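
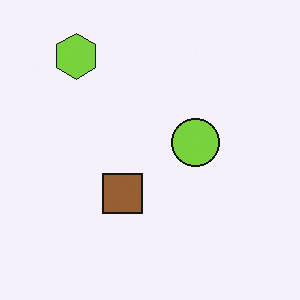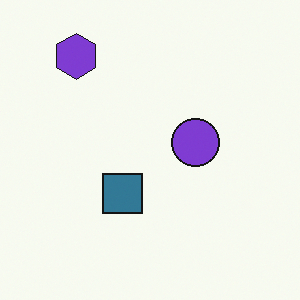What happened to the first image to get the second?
The image was hue-shifted through roughly half the color wheel.

Every shape's color has rotated by the same amount around the hue wheel — a uniform hue shift.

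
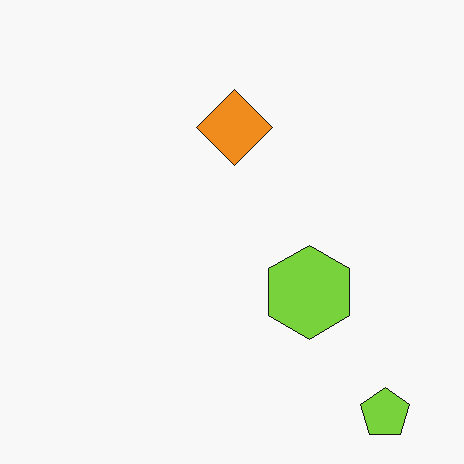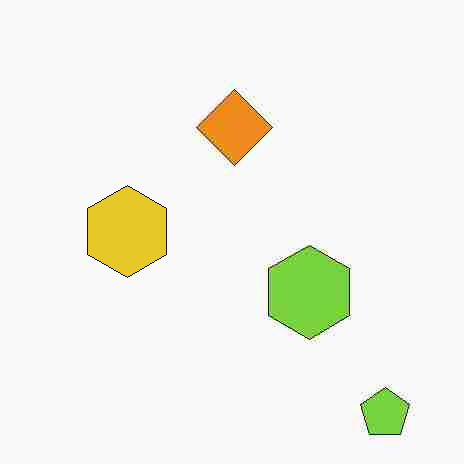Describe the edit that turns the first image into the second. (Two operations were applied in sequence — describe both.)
The transformation is: heavily JPEG-compressed with obvious blocking artifacts, then overlaid with an additional yellow hexagon.

Blocky 8×8 compression artifacts appear around shape edges and the flat background shows ringing — characteristic JPEG degradation. A yellow hexagon appears in the second image that is absent from the first.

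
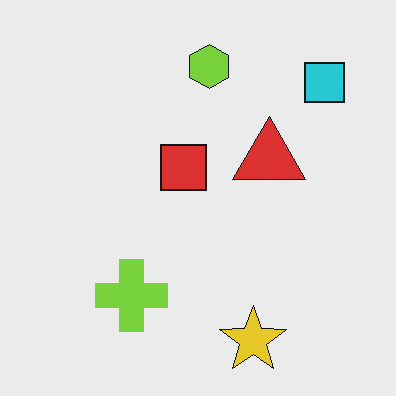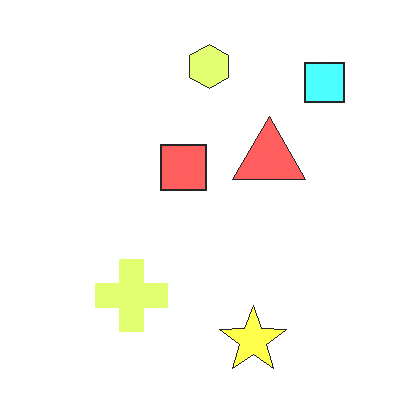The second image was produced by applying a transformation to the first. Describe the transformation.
The second image is the first brightened a lot.

Every pixel — background and shapes alike — is uniformly brightened.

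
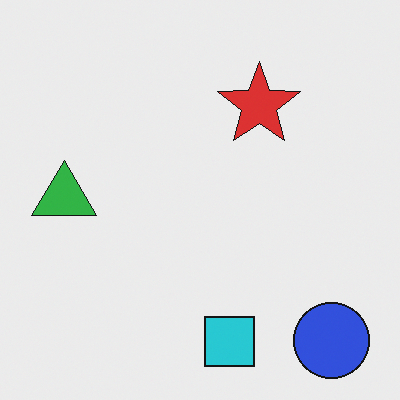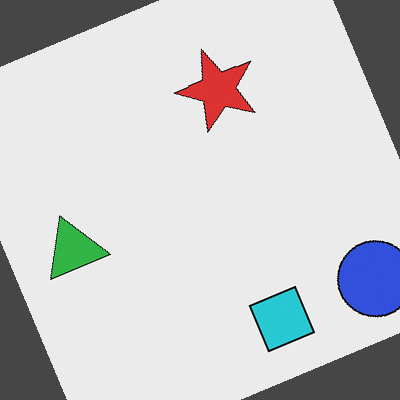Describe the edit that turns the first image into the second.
The transformation is: rotated counter-clockwise by a moderate amount.

Every shape is tilted by the same angle and the image corners show triangular fill wedges — a whole-image rotation by a non-right angle.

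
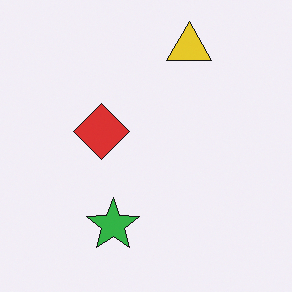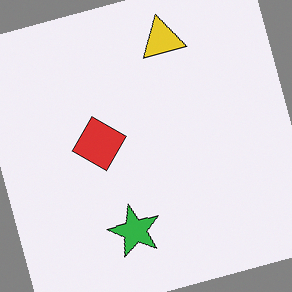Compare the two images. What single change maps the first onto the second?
The image was rotated counter-clockwise by a moderate amount.

Every shape is tilted by the same angle and the image corners show triangular fill wedges — a whole-image rotation by a non-right angle.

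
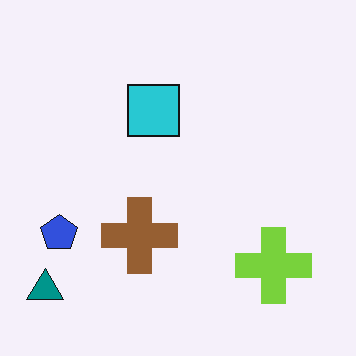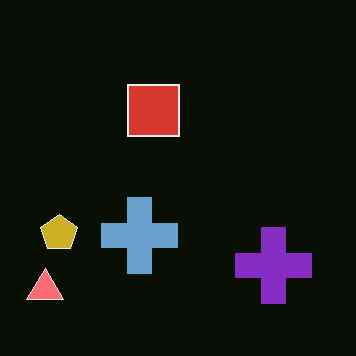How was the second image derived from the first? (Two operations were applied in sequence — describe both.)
The second image is the first JPEG-compressed with visible artifacts, then color-inverted (negative).

Blocky 8×8 compression artifacts appear around shape edges and the flat background shows ringing — characteristic JPEG degradation. The light background has become dark and every shape's color is its complement — a photographic negative.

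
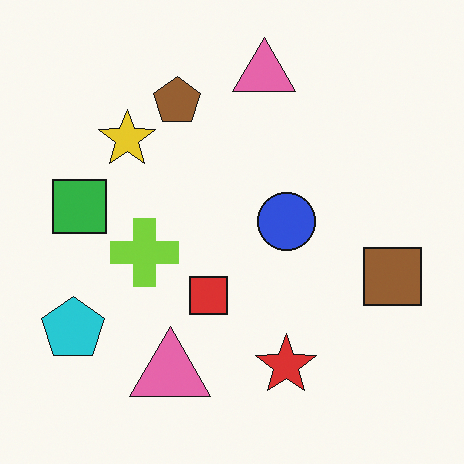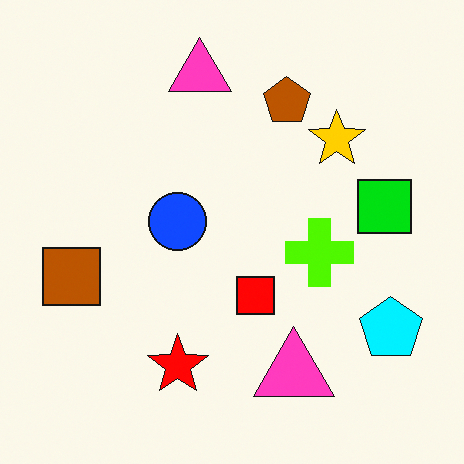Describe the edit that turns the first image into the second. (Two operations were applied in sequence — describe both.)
It was heavily oversaturated, then flipped horizontally (left ↔ right).

All colors are more vivid — a global saturation change. The brown square is in the right of the first image and the left of the second — shapes on opposite sides of the vertical midline have swapped in a mirror flip.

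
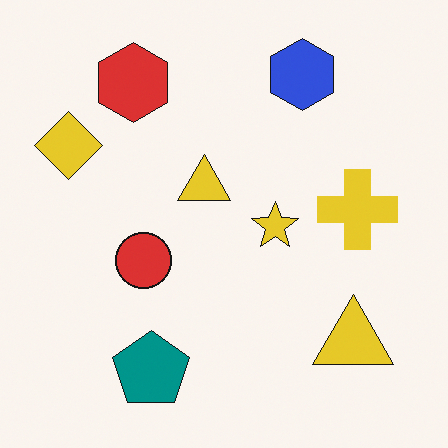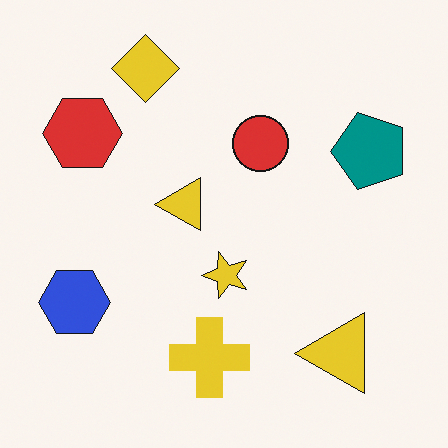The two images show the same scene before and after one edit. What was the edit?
The image was transposed (reflected across the top-left ↔ bottom-right diagonal).

Shapes have swapped their row and column positions — what was in the top-right is now in the bottom-left — a diagonal reflection.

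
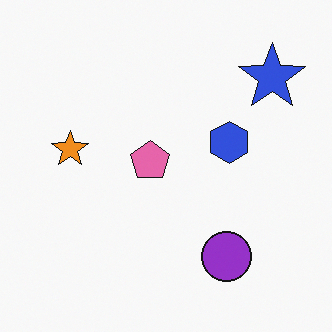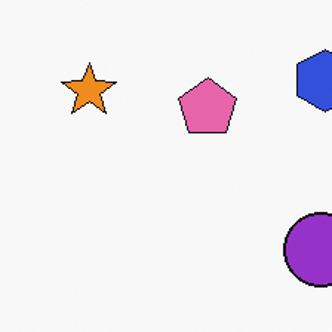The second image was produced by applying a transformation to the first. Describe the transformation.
Cropped to a modestly smaller region and rescaled.

The visible shapes are larger and the field of view is narrower; shapes near the original edges may be partly or wholly outside the frame — a crop-and-rescale.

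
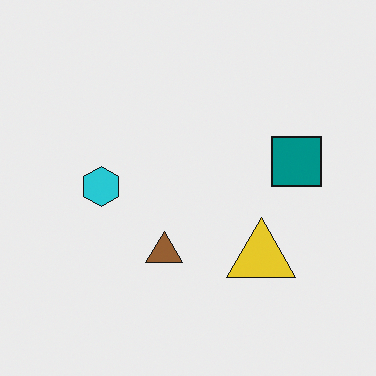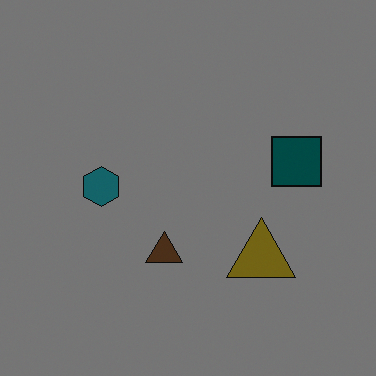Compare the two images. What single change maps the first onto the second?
The second image is the first darkened a lot.

Every pixel — background and shapes alike — is uniformly darkened.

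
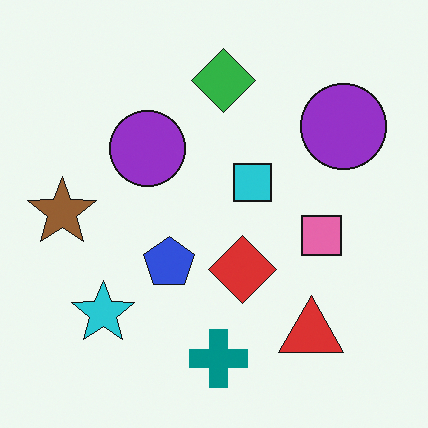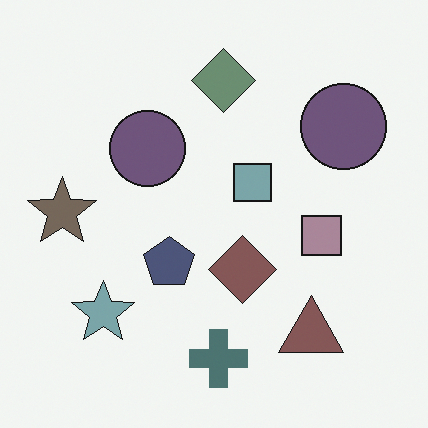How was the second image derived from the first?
It was heavily desaturated.

All colors are more muted and greyish — a global saturation change.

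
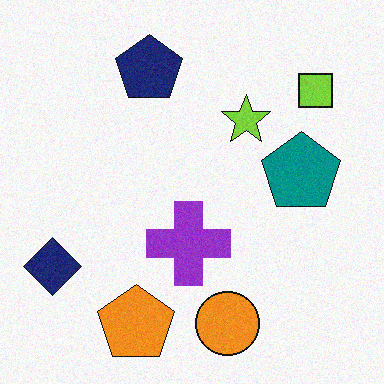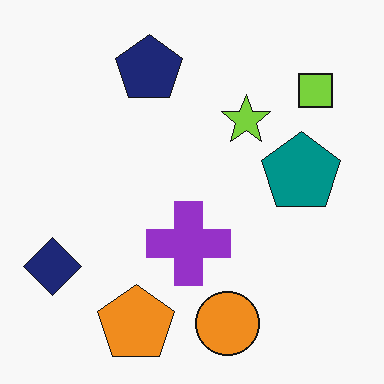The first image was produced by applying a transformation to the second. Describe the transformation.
This is the original image degraded with light additive noise.

Random speckle covers the whole image, including the flat background.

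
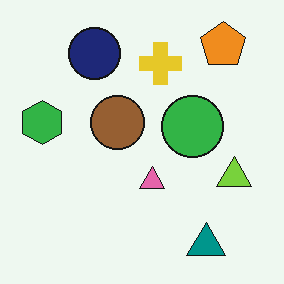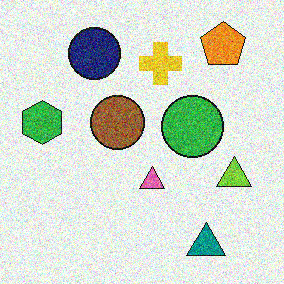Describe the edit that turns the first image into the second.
It was degraded with heavy additive noise.

Random speckle covers the whole image, including the flat background.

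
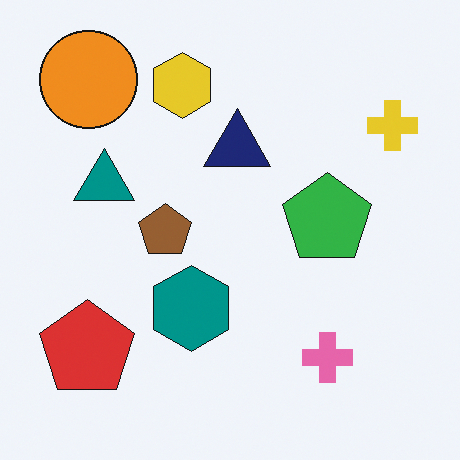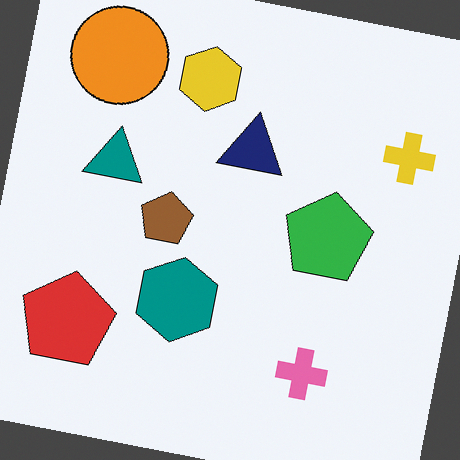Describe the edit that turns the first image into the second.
It was rotated clockwise by a small amount.

Every shape is tilted by the same angle and the image corners show triangular fill wedges — a whole-image rotation by a non-right angle.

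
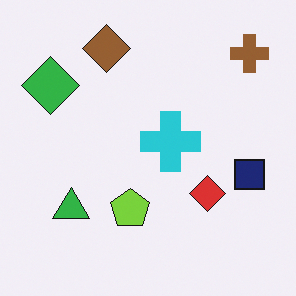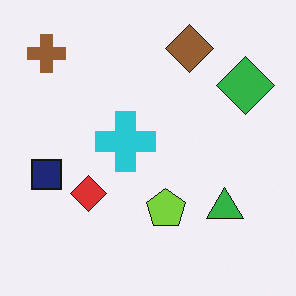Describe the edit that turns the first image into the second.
The second image is the first flipped horizontally (left ↔ right).

The navy square is in the right of the first image and the left of the second — shapes on opposite sides of the vertical midline have swapped in a mirror flip.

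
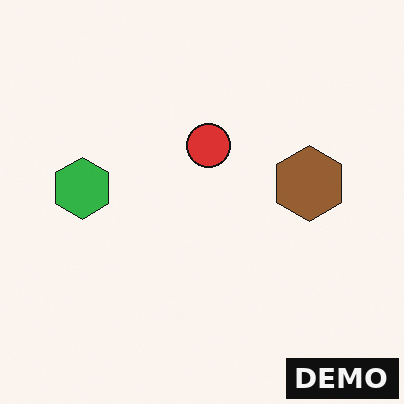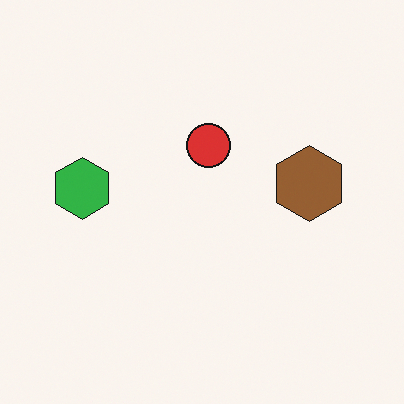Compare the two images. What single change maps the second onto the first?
The transformation is: watermarked with the text "DEMO" in the lower-right corner.

A dark label reading "DEMO" appears in the lower-right corner.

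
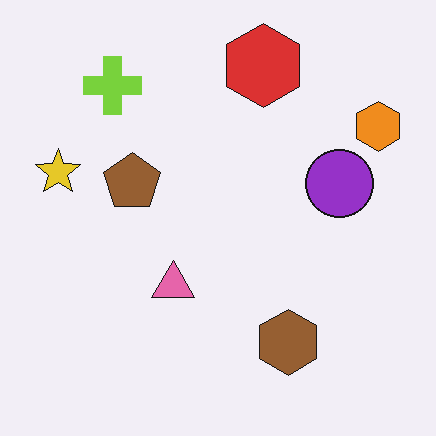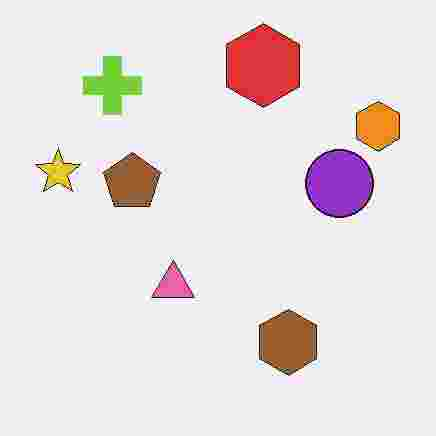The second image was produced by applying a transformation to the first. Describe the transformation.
Heavily JPEG-compressed with obvious blocking artifacts.

Blocky 8×8 compression artifacts appear around shape edges and the flat background shows ringing — characteristic JPEG degradation.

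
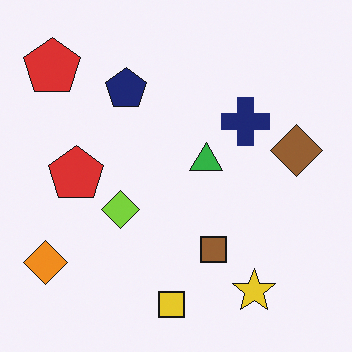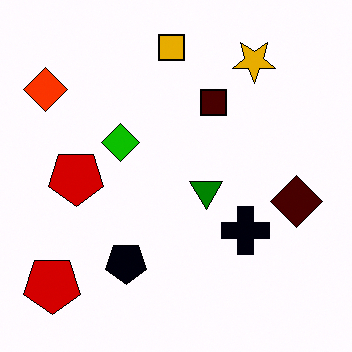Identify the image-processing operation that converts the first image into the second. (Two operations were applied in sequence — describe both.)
This is the original image flipped vertically (top ↔ bottom), then given much higher contrast.

The yellow square is in the bottom of the first image and the top of the second — shapes on opposite sides of the horizontal midline have swapped in a mirror flip. Tones are pushed away from mid-grey across the whole image — a global contrast change.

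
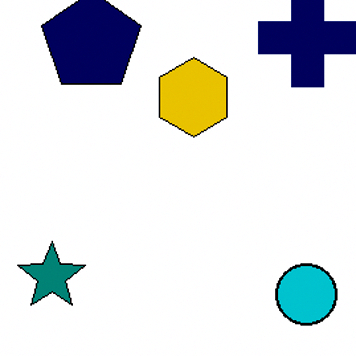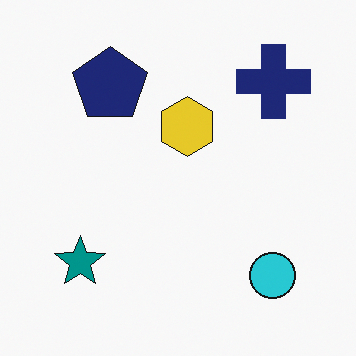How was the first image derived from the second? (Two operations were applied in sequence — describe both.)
The image was cropped to a modestly smaller region and rescaled, then given slightly increased contrast.

The visible shapes are larger and the field of view is narrower; shapes near the original edges may be partly or wholly outside the frame — a crop-and-rescale. Tones are pushed away from mid-grey across the whole image — a global contrast change.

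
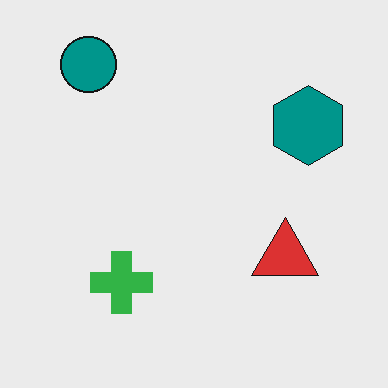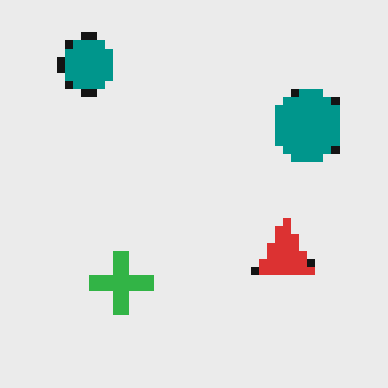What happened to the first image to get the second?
Moderately pixelated.

Shapes are reduced to large square blocks; fine edges and outlines are lost — a downscale-then-upscale (mosaic) effect.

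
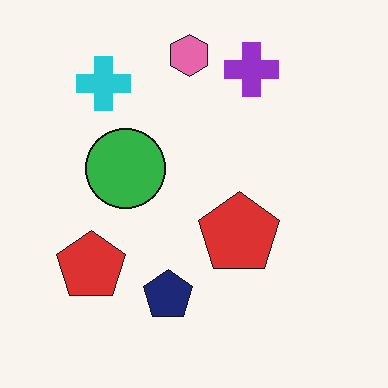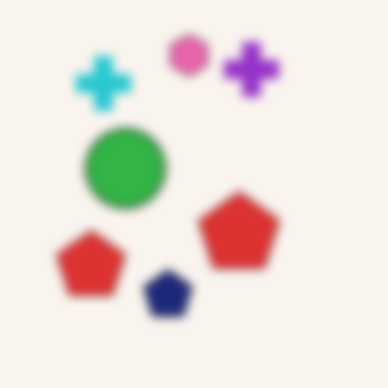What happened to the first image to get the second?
Strongly gaussian-blurred.

Shape edges and outlines are uniformly softened across the whole image.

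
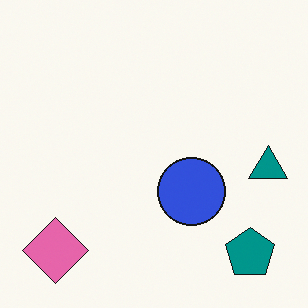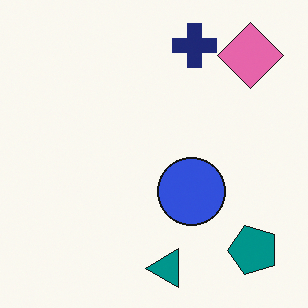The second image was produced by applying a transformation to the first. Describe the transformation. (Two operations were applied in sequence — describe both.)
Transposed (reflected across the top-left ↔ bottom-right diagonal), then overlaid with an additional navy cross.

Shapes have swapped their row and column positions — what was in the top-right is now in the bottom-left — a diagonal reflection. A navy cross appears in the second image that is absent from the first.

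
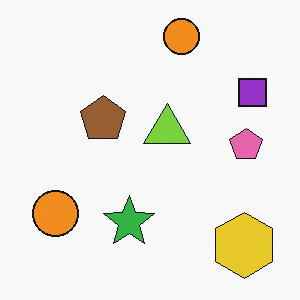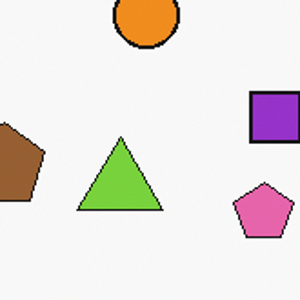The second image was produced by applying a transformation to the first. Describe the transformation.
The transformation is: cropped tightly and scaled back up.

The visible shapes are larger and the field of view is narrower; shapes near the original edges may be partly or wholly outside the frame — a crop-and-rescale.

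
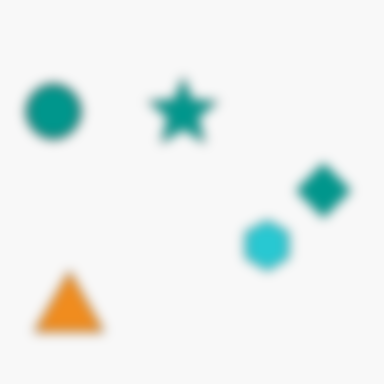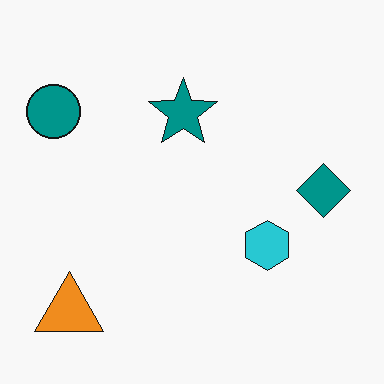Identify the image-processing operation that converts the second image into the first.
The transformation is: strongly gaussian-blurred.

Shape edges and outlines are uniformly softened across the whole image.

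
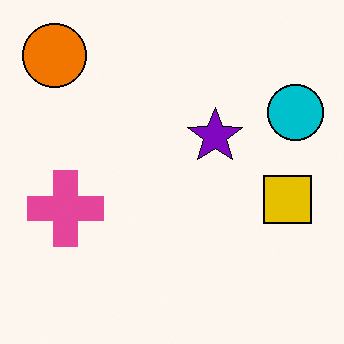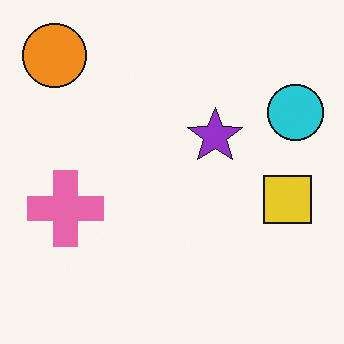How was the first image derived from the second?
This is the original image given slightly increased contrast.

Tones are pushed away from mid-grey across the whole image — a global contrast change.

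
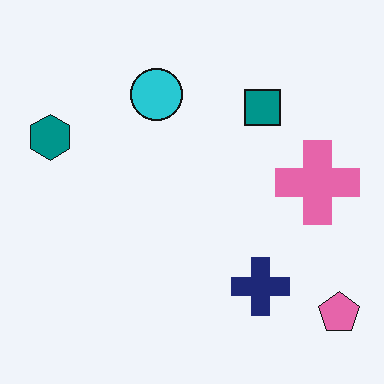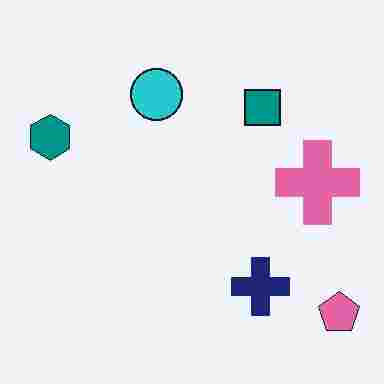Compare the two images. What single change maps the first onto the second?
The transformation is: heavily JPEG-compressed with obvious blocking artifacts.

Blocky 8×8 compression artifacts appear around shape edges and the flat background shows ringing — characteristic JPEG degradation.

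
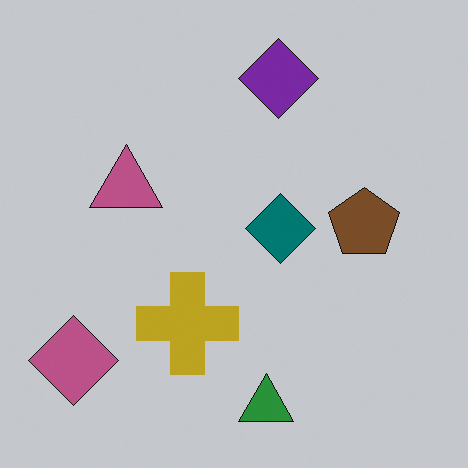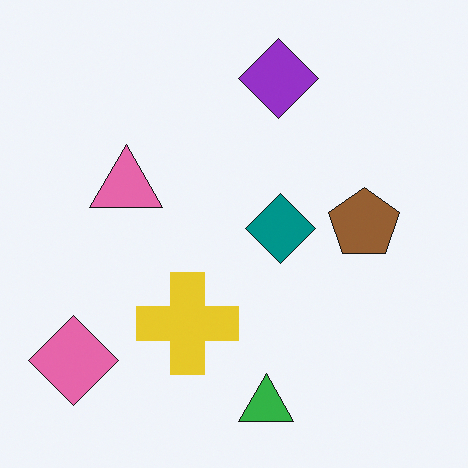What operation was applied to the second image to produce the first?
The image was slightly darkened.

Every pixel — background and shapes alike — is uniformly darkened.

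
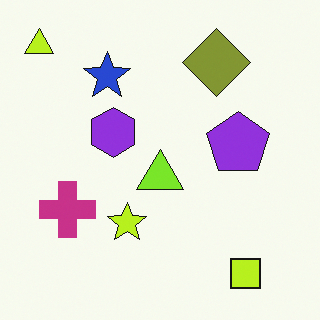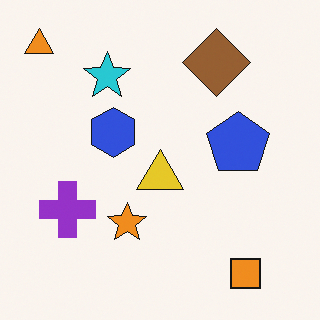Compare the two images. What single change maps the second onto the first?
The transformation is: hue-shifted by a small amount.

Every shape's color has rotated by the same amount around the hue wheel — a uniform hue shift.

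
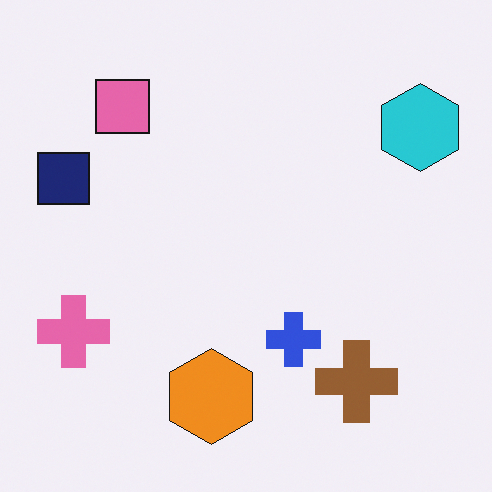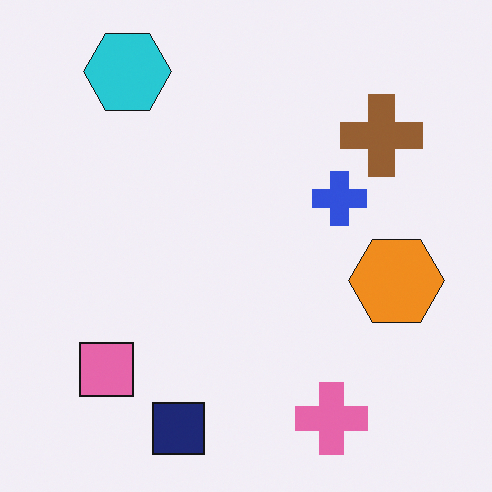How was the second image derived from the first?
Rotated 90° counter-clockwise.

The cyan hexagon sits in the top-right of the first image and the top-left of the second — consistent with a whole-image 90° counter-clockwise rotation.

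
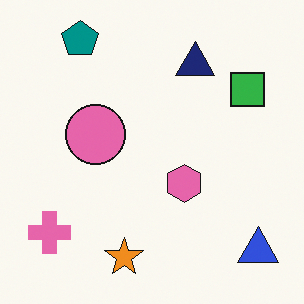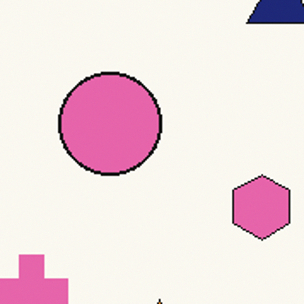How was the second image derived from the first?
Cropped tightly and scaled back up.

The visible shapes are larger and the field of view is narrower; shapes near the original edges may be partly or wholly outside the frame — a crop-and-rescale.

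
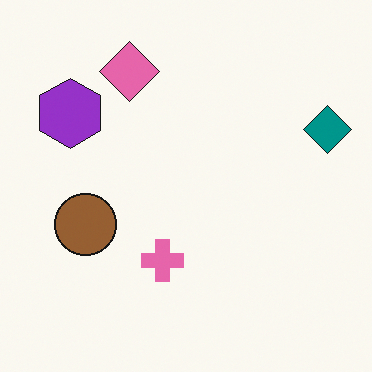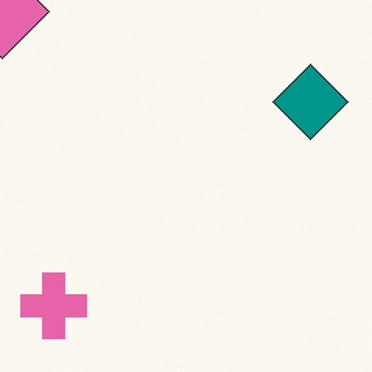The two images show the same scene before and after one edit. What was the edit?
It was cropped slightly and scaled back up.

The visible shapes are larger and the field of view is narrower; shapes near the original edges may be partly or wholly outside the frame — a crop-and-rescale.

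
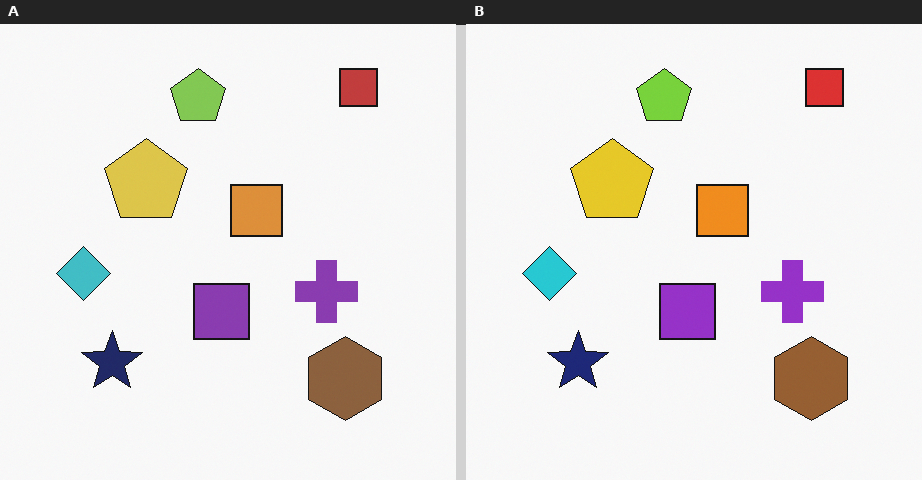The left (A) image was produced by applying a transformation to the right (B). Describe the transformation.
This is the original image slightly desaturated.

All colors are more muted and greyish — a global saturation change.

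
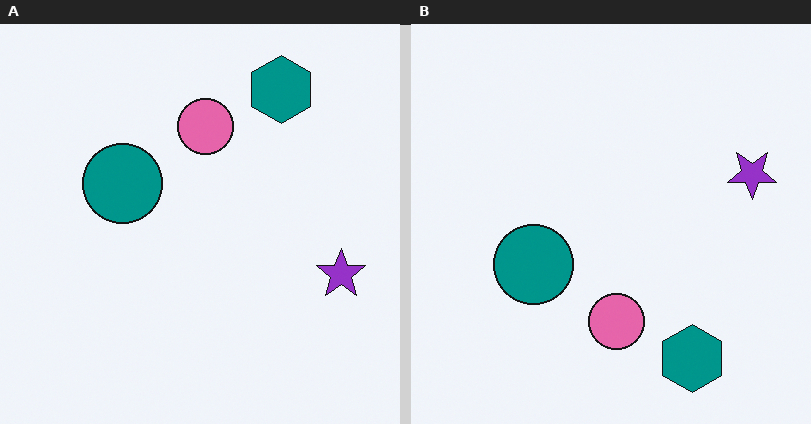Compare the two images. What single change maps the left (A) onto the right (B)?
The right (B) image is the left (A) flipped vertically (top ↔ bottom).

The teal hexagon is in the top-right of the left (A) image and the bottom-right of the right (B) — shapes on opposite sides of the horizontal midline have swapped in a mirror flip.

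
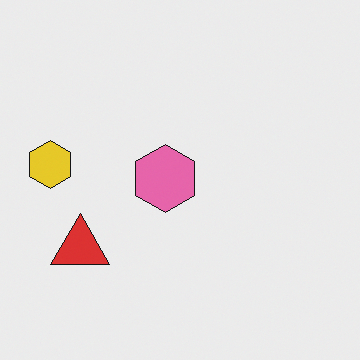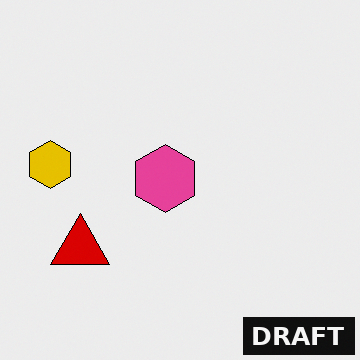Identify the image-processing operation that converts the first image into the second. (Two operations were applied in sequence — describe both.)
The image was given slightly increased contrast, then watermarked with the text "DRAFT" in the lower-right corner.

Tones are pushed away from mid-grey across the whole image — a global contrast change. A dark label reading "DRAFT" appears in the lower-right corner.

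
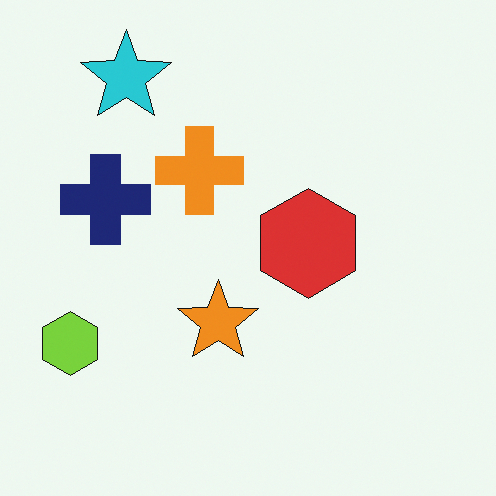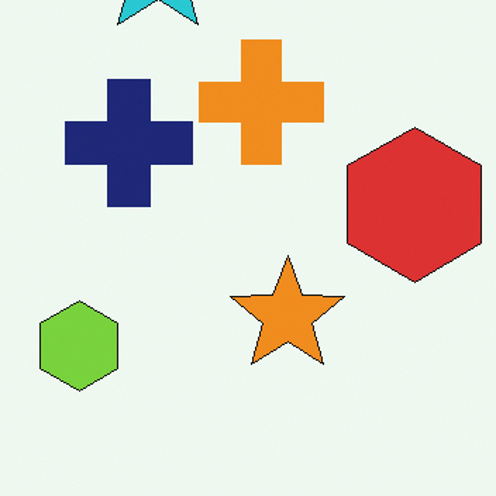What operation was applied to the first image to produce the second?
The transformation is: cropped slightly and scaled back up.

The visible shapes are larger and the field of view is narrower; shapes near the original edges may be partly or wholly outside the frame — a crop-and-rescale.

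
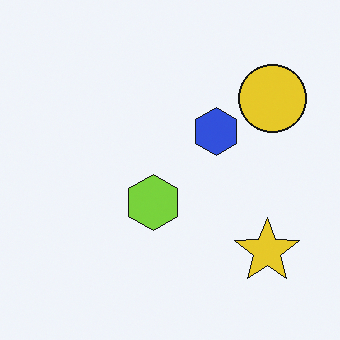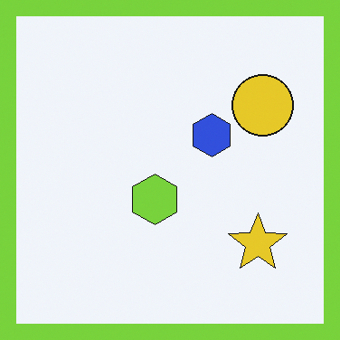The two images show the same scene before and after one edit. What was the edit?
This is the original image framed with a lime border.

A solid lime frame runs around the edge of the second image, with the content slightly shrunk inside it.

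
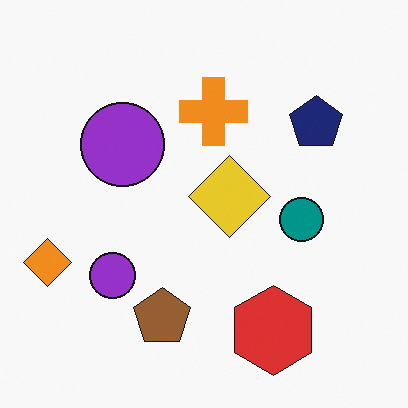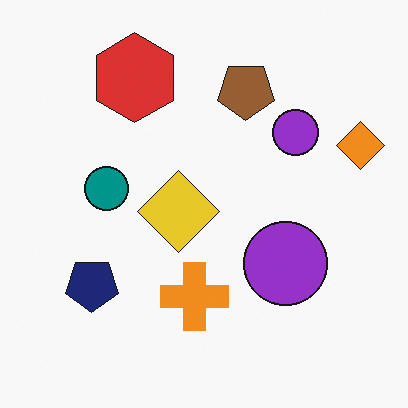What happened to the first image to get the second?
The image was rotated 180°.

The orange diamond sits in the left of the first image and the right of the second — consistent with a whole-image 180° rotation.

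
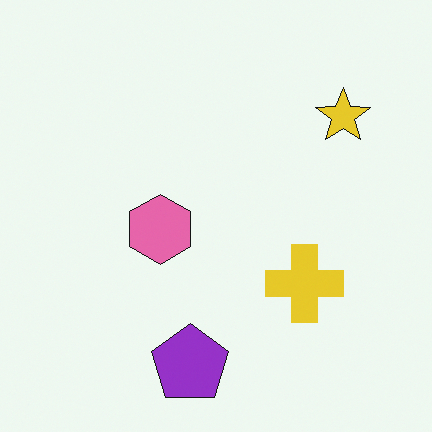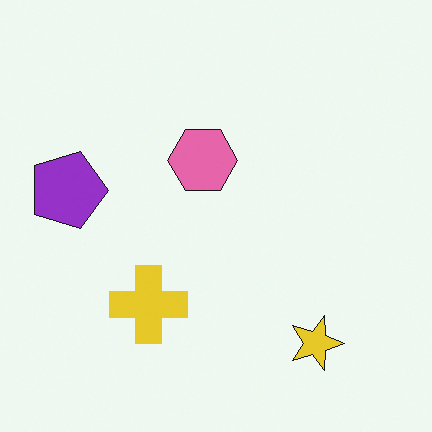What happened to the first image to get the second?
It was rotated 90° clockwise.

The yellow star sits in the top-right of the first image and the bottom-right of the second — consistent with a whole-image 90° clockwise rotation.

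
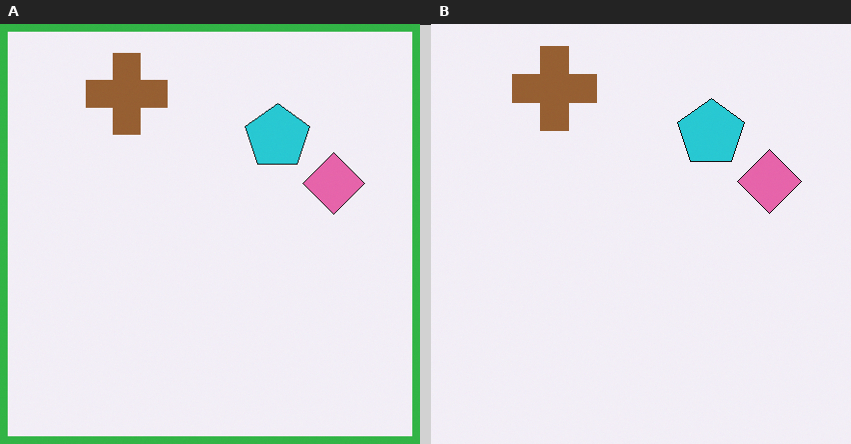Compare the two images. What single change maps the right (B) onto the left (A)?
It was framed with a green border.

A solid green frame runs around the edge of the left (A) image, with the content slightly shrunk inside it.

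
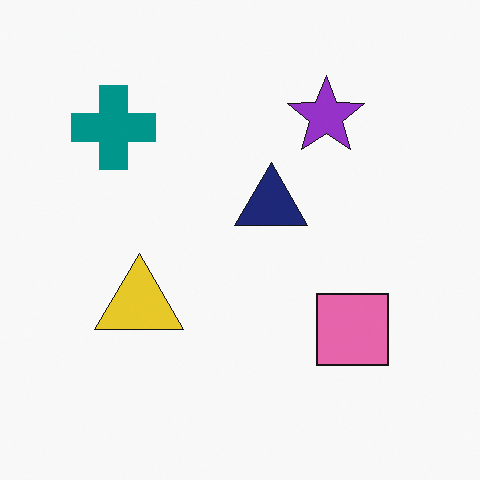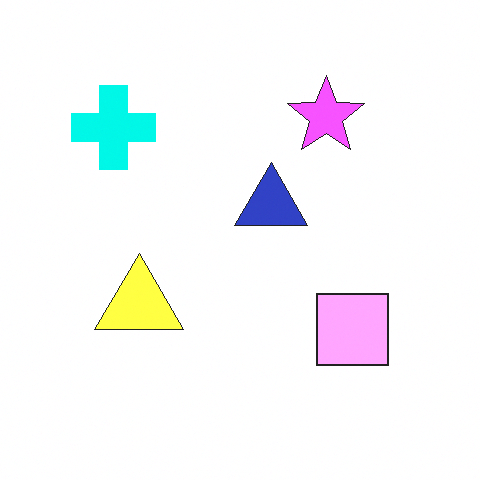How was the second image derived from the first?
The second image is the first brightened a lot.

Every pixel — background and shapes alike — is uniformly brightened.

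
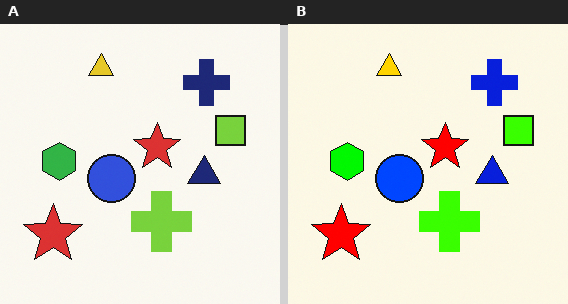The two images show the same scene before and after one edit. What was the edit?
It was made much more vivid (saturation change).

All colors are more vivid — a global saturation change.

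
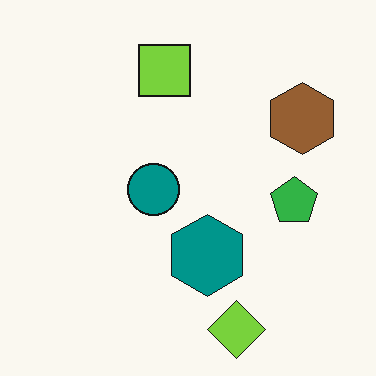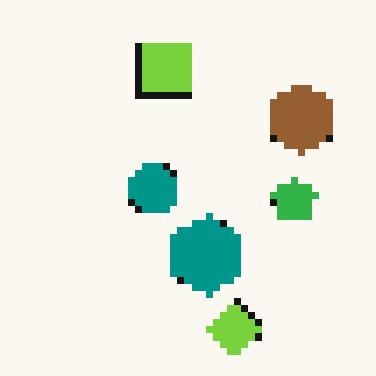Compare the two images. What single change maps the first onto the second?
It was pixelated into visible square blocks.

Shapes are reduced to large square blocks; fine edges and outlines are lost — a downscale-then-upscale (mosaic) effect.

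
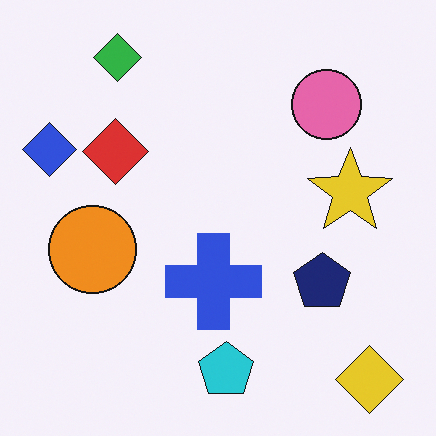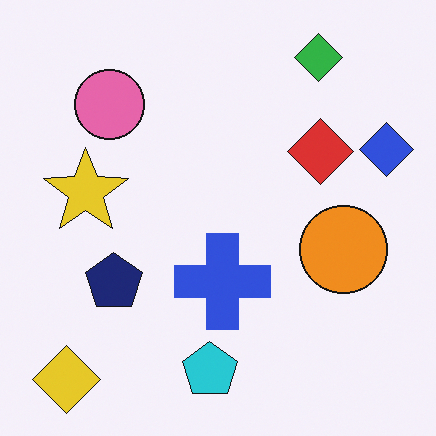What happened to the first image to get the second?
The second image is the first flipped horizontally (left ↔ right).

The blue diamond is in the left of the first image and the right of the second — shapes on opposite sides of the vertical midline have swapped in a mirror flip.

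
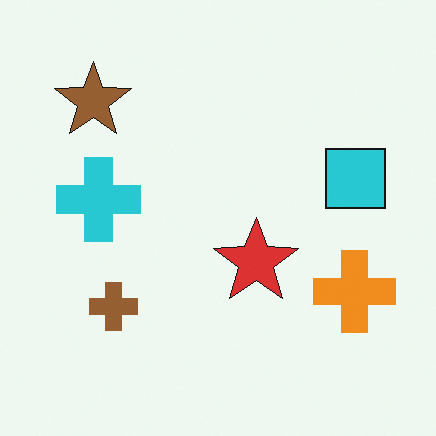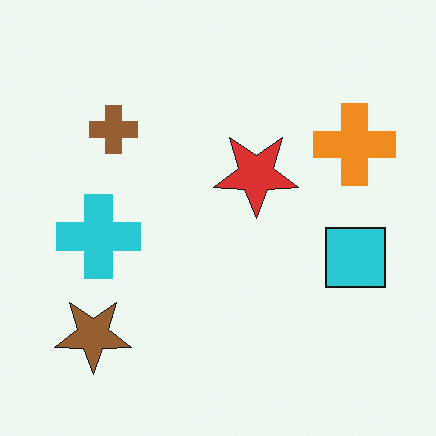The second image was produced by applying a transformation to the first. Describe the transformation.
This is the original image flipped vertically (top ↔ bottom).

The brown star is in the top-left of the first image and the bottom-left of the second — shapes on opposite sides of the horizontal midline have swapped in a mirror flip.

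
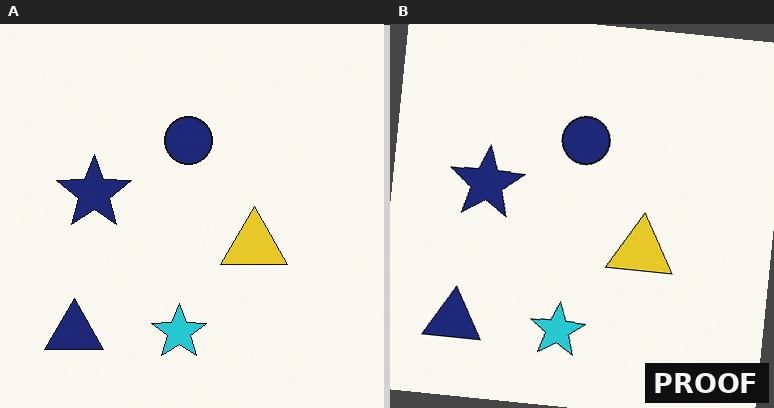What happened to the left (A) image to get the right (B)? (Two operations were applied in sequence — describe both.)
This is the original image rotated clockwise by a few degrees, then watermarked with the text "PROOF" in the lower-right corner.

Every shape is tilted by the same angle and the image corners show triangular fill wedges — a whole-image rotation by a non-right angle. A dark label reading "PROOF" appears in the lower-right corner.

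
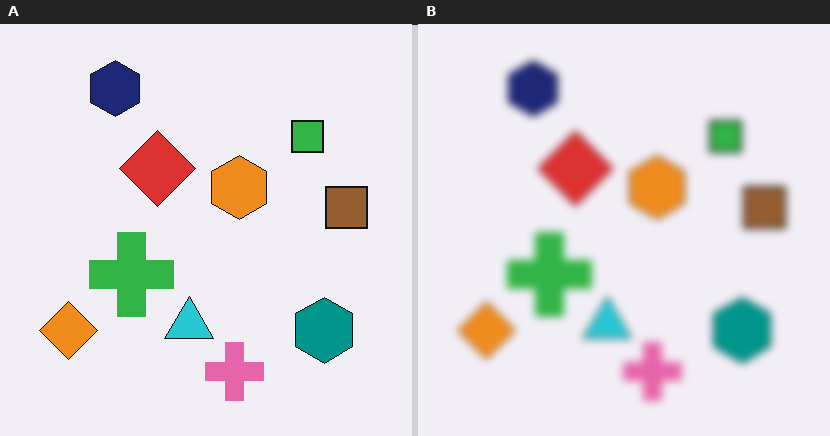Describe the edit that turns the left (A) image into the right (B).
This is the original image noticeably gaussian-blurred.

Shape edges and outlines are uniformly softened across the whole image.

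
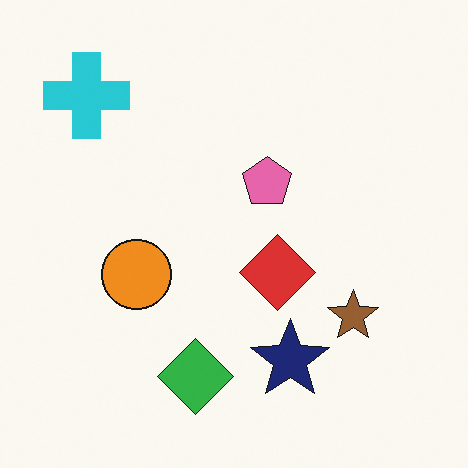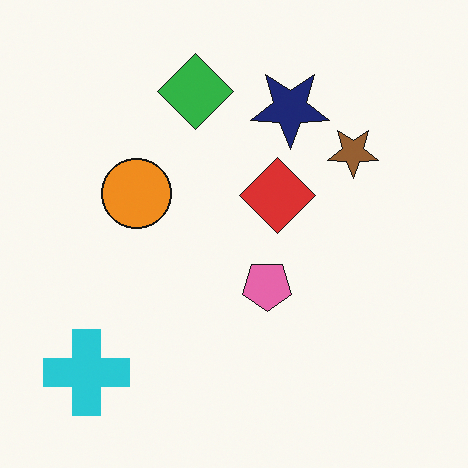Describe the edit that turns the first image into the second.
Flipped vertically (top ↔ bottom).

The green diamond is in the bottom of the first image and the top of the second — shapes on opposite sides of the horizontal midline have swapped in a mirror flip.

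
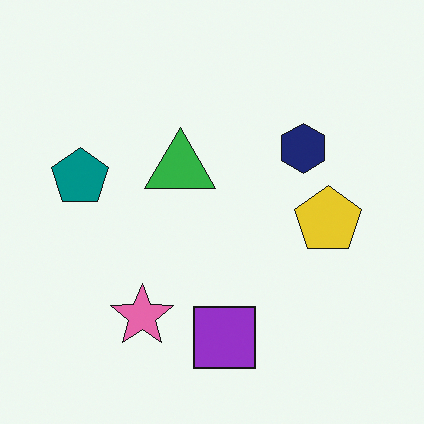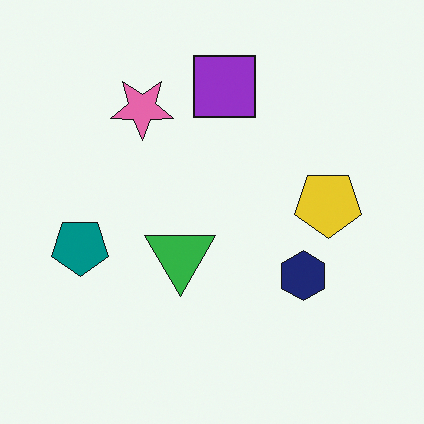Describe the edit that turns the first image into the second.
The image was flipped vertically (top ↔ bottom).

The purple square is in the bottom of the first image and the top of the second — shapes on opposite sides of the horizontal midline have swapped in a mirror flip.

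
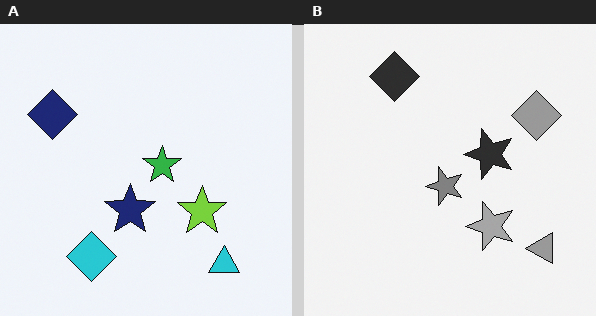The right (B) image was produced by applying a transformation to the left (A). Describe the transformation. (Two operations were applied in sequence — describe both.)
The right (B) image is the left (A) transposed (reflected across the top-left ↔ bottom-right diagonal), then converted to grayscale.

Shapes have swapped their row and column positions — what was in the top-right is now in the bottom-left — a diagonal reflection. All color is removed — every shape is now a shade of grey.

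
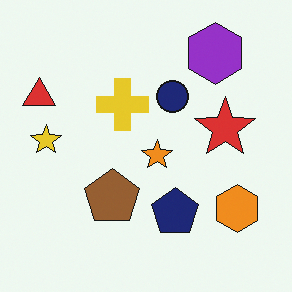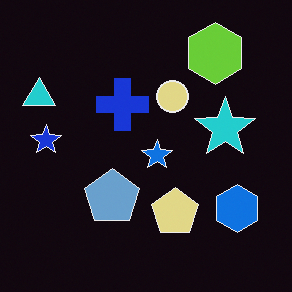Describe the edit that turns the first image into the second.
The image was color-inverted (negative).

The light background has become dark and every shape's color is its complement — a photographic negative.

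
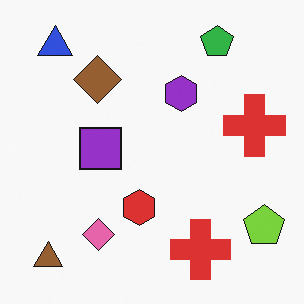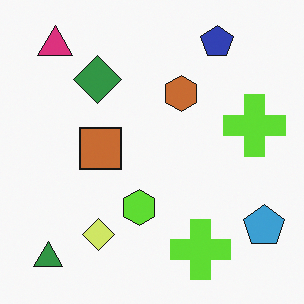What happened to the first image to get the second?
It was hue-shifted noticeably.

Every shape's color has rotated by the same amount around the hue wheel — a uniform hue shift.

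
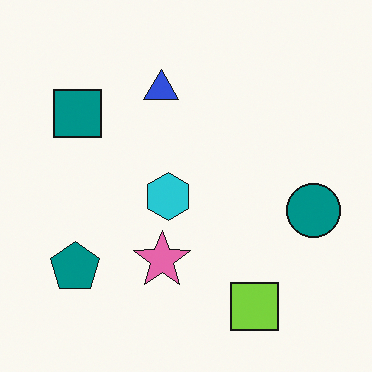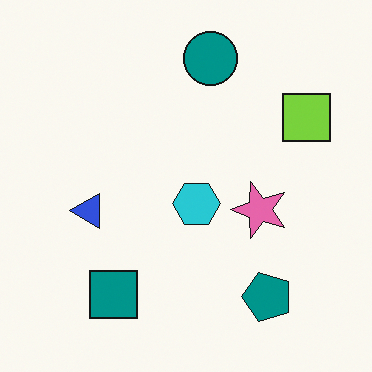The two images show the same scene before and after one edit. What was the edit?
The image was rotated 90° counter-clockwise.

The lime square sits in the bottom-right of the first image and the top-right of the second — consistent with a whole-image 90° counter-clockwise rotation.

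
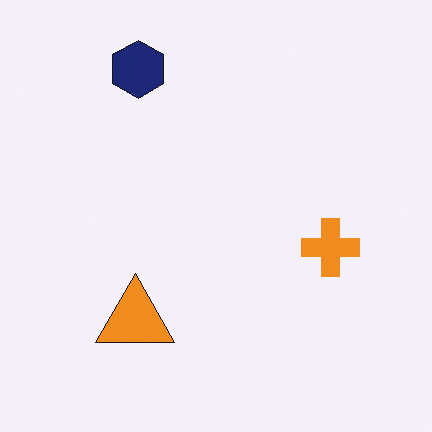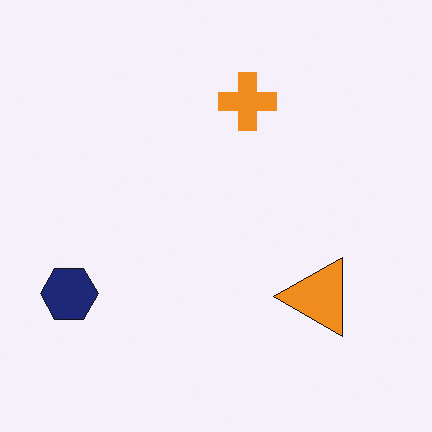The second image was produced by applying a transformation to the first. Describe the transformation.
Rotated 90° counter-clockwise.

The navy hexagon sits in the top-left of the first image and the bottom-left of the second — consistent with a whole-image 90° counter-clockwise rotation.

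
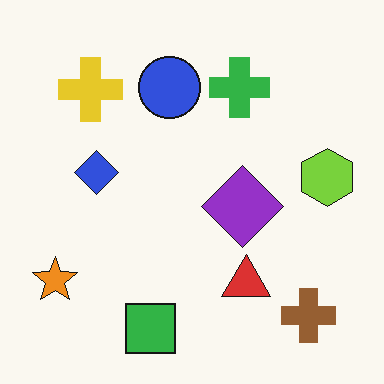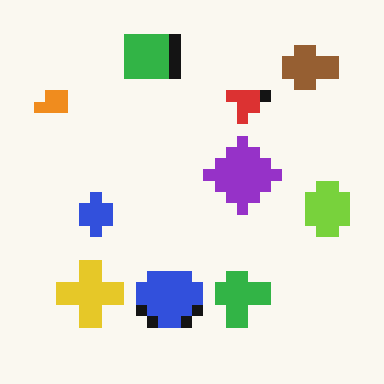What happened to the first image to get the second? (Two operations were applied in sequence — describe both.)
Flipped vertically (top ↔ bottom), then coarsely pixelated.

The green square is in the bottom of the first image and the top of the second — shapes on opposite sides of the horizontal midline have swapped in a mirror flip. Shapes are reduced to large square blocks; fine edges and outlines are lost — a downscale-then-upscale (mosaic) effect.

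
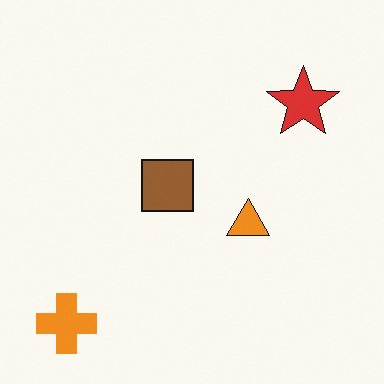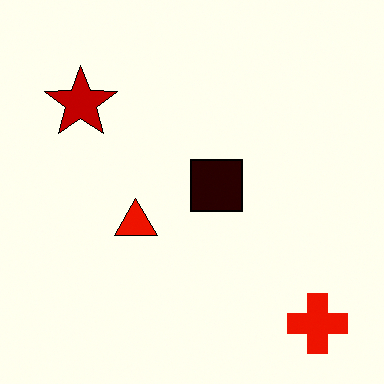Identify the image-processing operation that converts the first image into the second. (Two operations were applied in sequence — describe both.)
The second image is the first given much higher contrast, then flipped horizontally (left ↔ right).

Tones are pushed away from mid-grey across the whole image — a global contrast change. The orange cross is in the bottom-left of the first image and the bottom-right of the second — shapes on opposite sides of the vertical midline have swapped in a mirror flip.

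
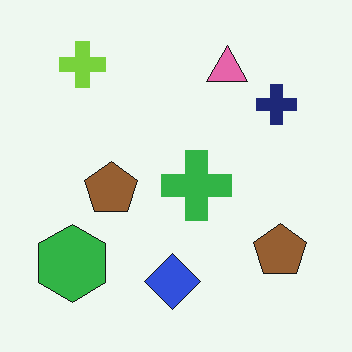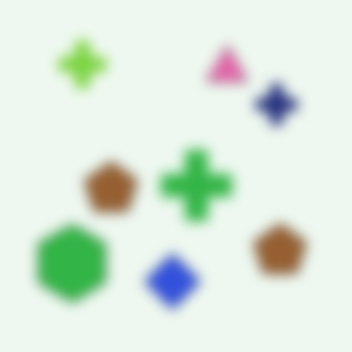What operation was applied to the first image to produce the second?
The second image is the first heavily blurred.

Shape edges and outlines are uniformly softened across the whole image.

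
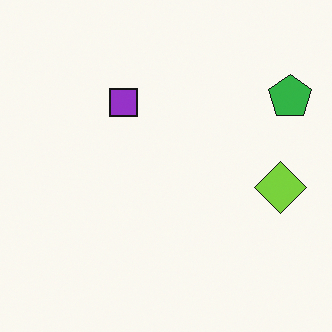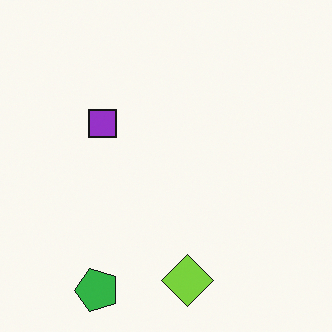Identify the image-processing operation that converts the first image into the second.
The transformation is: transposed (reflected across the top-left ↔ bottom-right diagonal).

Shapes have swapped their row and column positions — what was in the top-right is now in the bottom-left — a diagonal reflection.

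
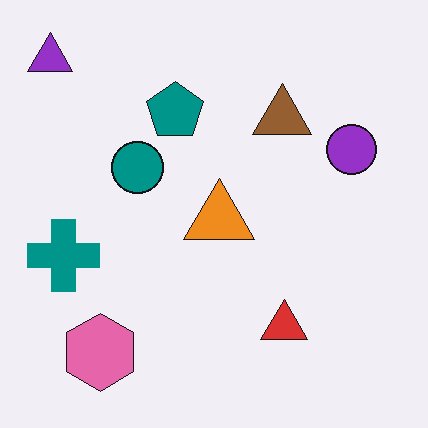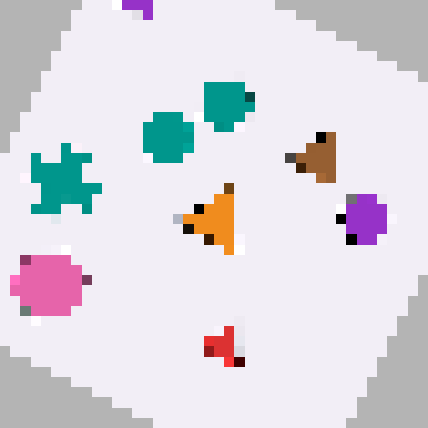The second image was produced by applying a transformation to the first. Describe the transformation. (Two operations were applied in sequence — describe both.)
Rotated clockwise by a moderate amount, then coarsely pixelated.

Every shape is tilted by the same angle and the image corners show triangular fill wedges — a whole-image rotation by a non-right angle. Shapes are reduced to large square blocks; fine edges and outlines are lost — a downscale-then-upscale (mosaic) effect.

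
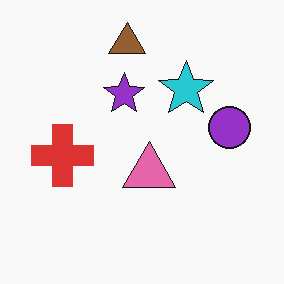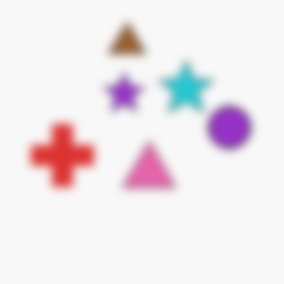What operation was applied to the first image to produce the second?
Moderately blurred.

Shape edges and outlines are uniformly softened across the whole image.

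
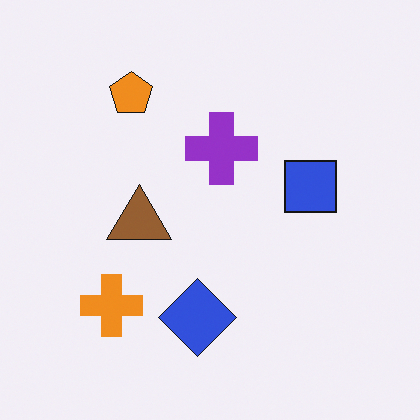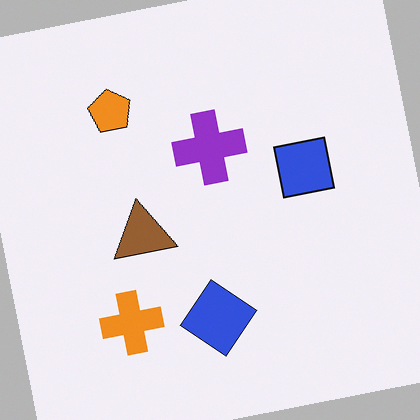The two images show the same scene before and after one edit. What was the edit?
The transformation is: rotated counter-clockwise by a slight angle.

Every shape is tilted by the same angle and the image corners show triangular fill wedges — a whole-image rotation by a non-right angle.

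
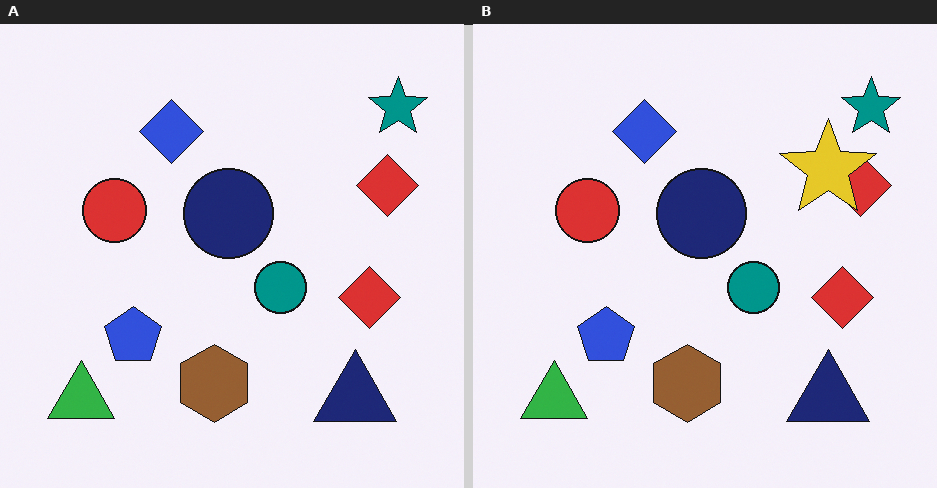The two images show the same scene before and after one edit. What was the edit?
The transformation is: overlaid with an additional yellow star.

A yellow star appears in the right (B) image that is absent from the left (A).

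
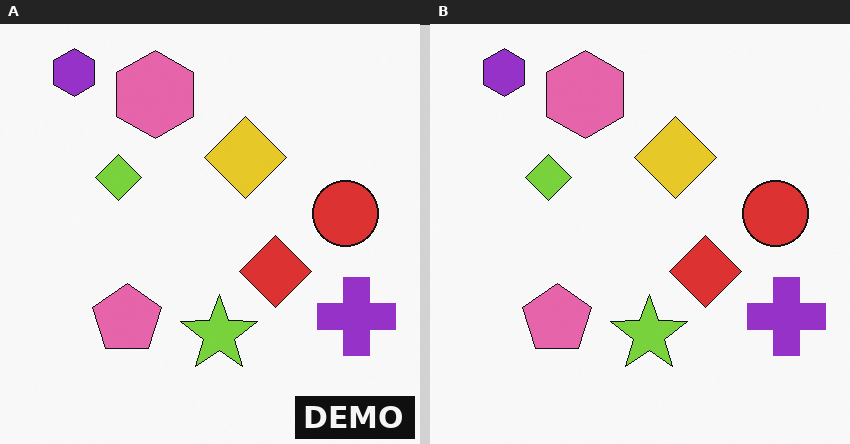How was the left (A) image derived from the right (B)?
The image was watermarked with the text "DEMO" in the lower-right corner.

A dark label reading "DEMO" appears in the lower-right corner.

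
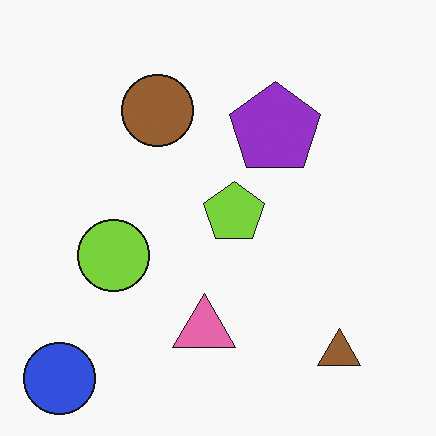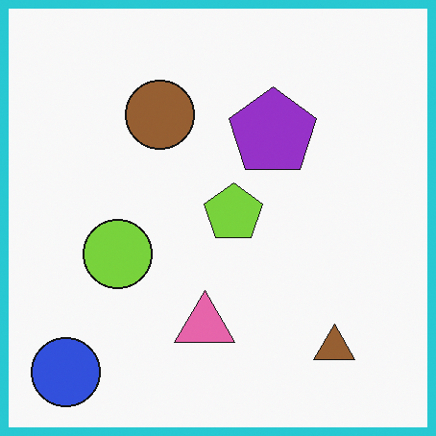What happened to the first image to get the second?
The image was framed with a cyan border.

A solid cyan frame runs around the edge of the second image, with the content slightly shrunk inside it.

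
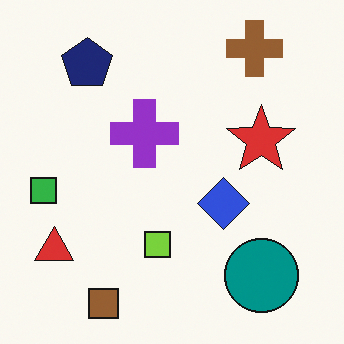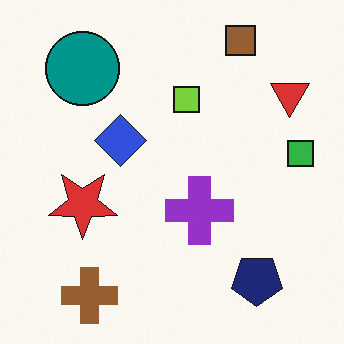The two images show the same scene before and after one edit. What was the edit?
The image was rotated 180°.

The brown cross sits in the top-right of the first image and the bottom-left of the second — consistent with a whole-image 180° rotation.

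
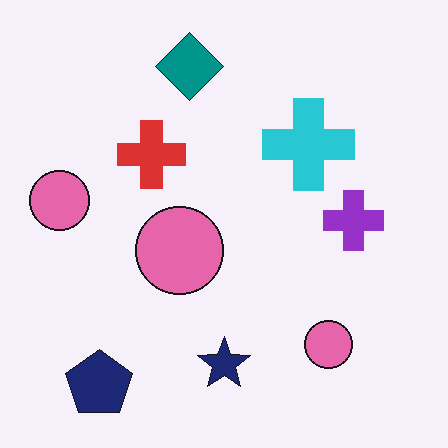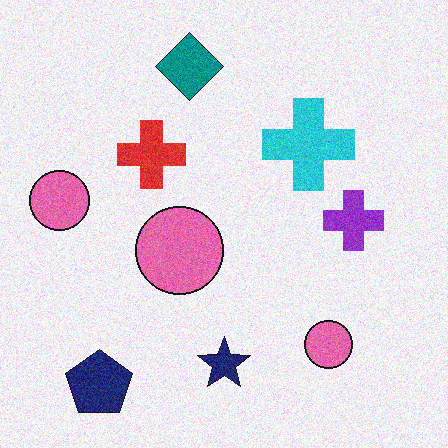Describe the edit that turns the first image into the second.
The second image is the first degraded with visible gaussian noise.

Random speckle covers the whole image, including the flat background.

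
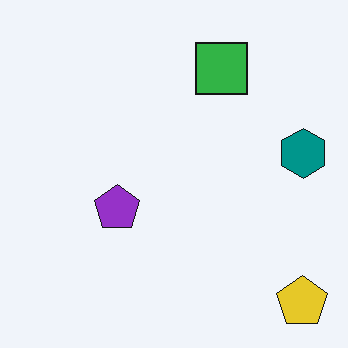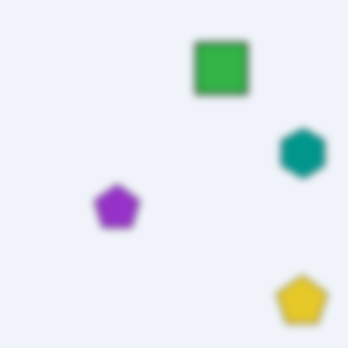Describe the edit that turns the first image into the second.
It was noticeably gaussian-blurred.

Shape edges and outlines are uniformly softened across the whole image.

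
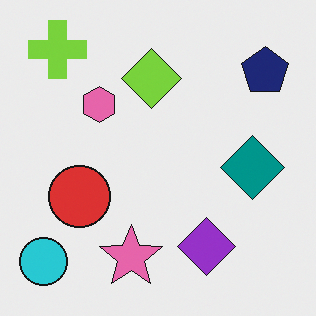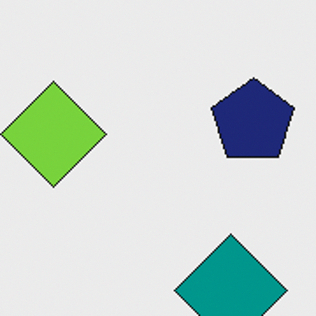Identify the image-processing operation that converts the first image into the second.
It was cropped tightly and scaled back up.

The visible shapes are larger and the field of view is narrower; shapes near the original edges may be partly or wholly outside the frame — a crop-and-rescale.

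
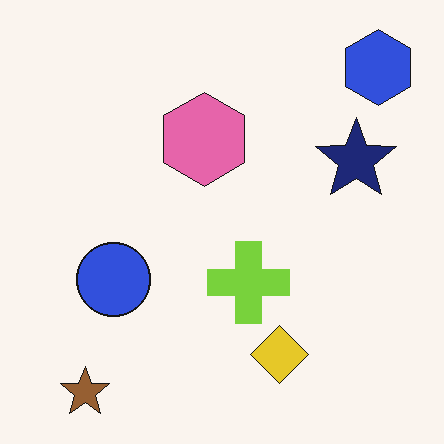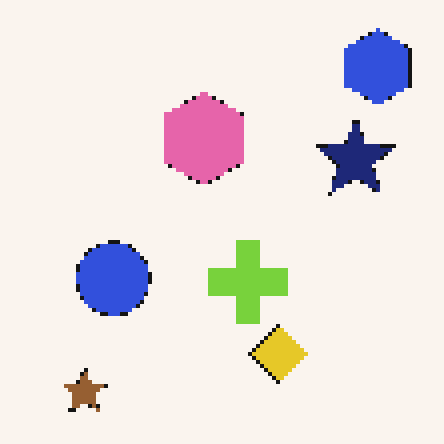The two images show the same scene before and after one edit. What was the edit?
Mildly pixelated.

Shapes are reduced to large square blocks; fine edges and outlines are lost — a downscale-then-upscale (mosaic) effect.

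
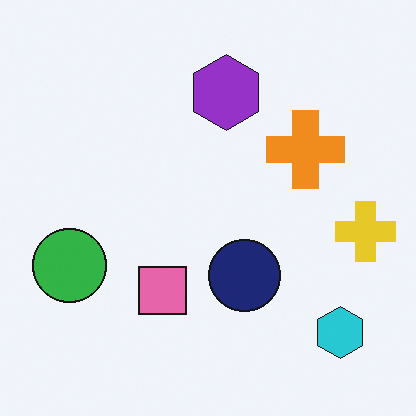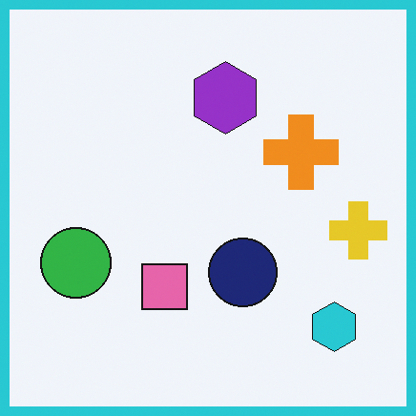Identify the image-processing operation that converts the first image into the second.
Framed with a cyan border.

A solid cyan frame runs around the edge of the second image, with the content slightly shrunk inside it.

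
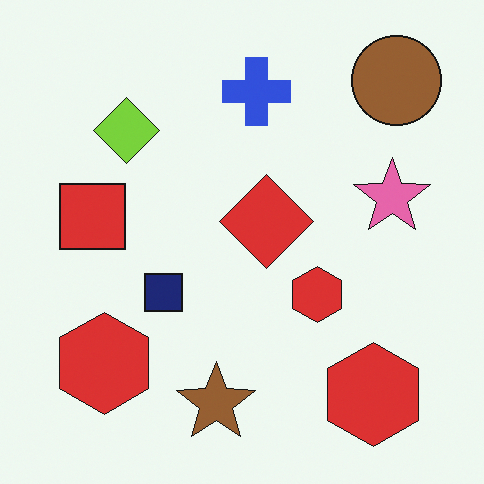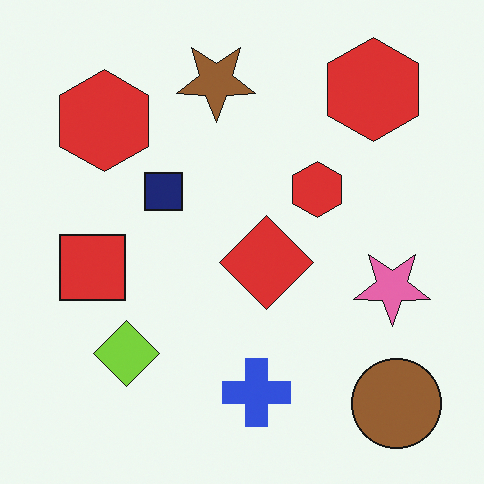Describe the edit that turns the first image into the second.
It was flipped vertically (top ↔ bottom).

The brown circle is in the top-right of the first image and the bottom-right of the second — shapes on opposite sides of the horizontal midline have swapped in a mirror flip.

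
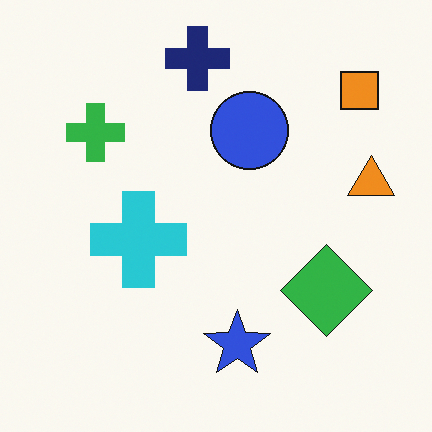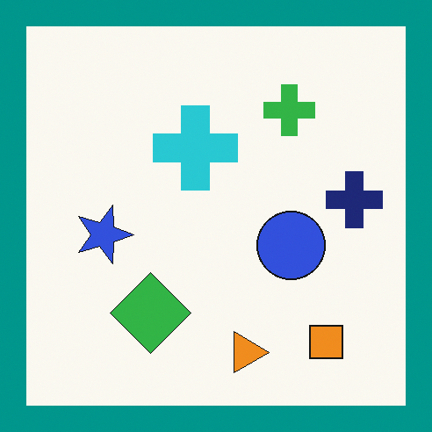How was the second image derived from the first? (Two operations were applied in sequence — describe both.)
The transformation is: rotated 90° clockwise, then framed with a teal border.

The orange square sits in the top-right of the first image and the bottom-right of the second — consistent with a whole-image 90° clockwise rotation. A solid teal frame runs around the edge of the second image, with the content slightly shrunk inside it.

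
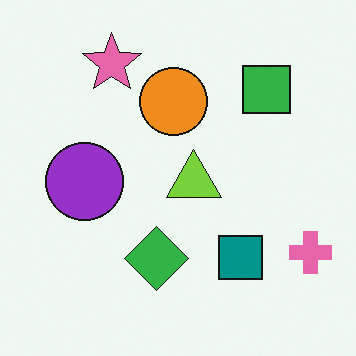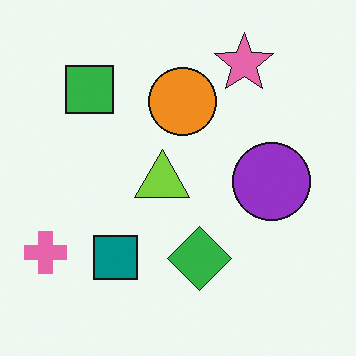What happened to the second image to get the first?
The transformation is: flipped horizontally (left ↔ right).

The pink cross is in the bottom-left of the second image and the bottom-right of the first — shapes on opposite sides of the vertical midline have swapped in a mirror flip.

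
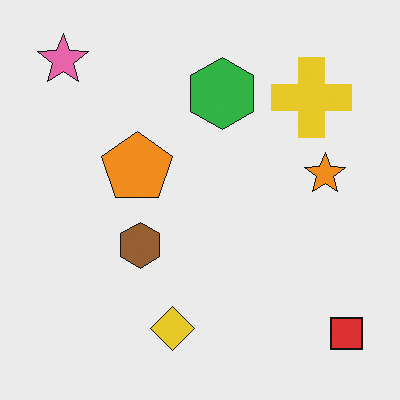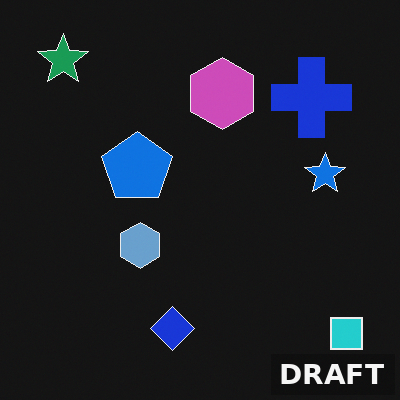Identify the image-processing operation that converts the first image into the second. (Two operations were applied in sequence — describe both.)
It was color-inverted (negative), then watermarked with the text "DRAFT" in the lower-right corner.

The light background has become dark and every shape's color is its complement — a photographic negative. A dark label reading "DRAFT" appears in the lower-right corner.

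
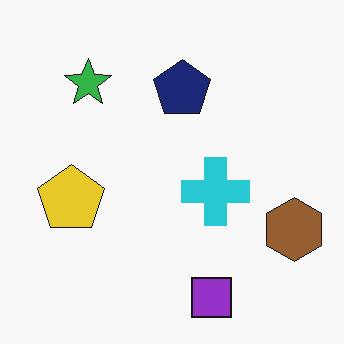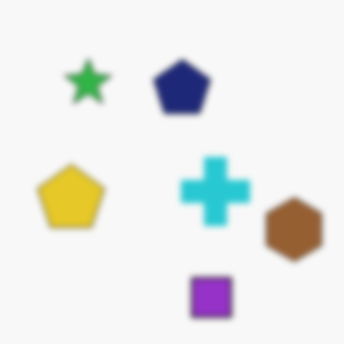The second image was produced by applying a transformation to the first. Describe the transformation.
The transformation is: noticeably gaussian-blurred.

Shape edges and outlines are uniformly softened across the whole image.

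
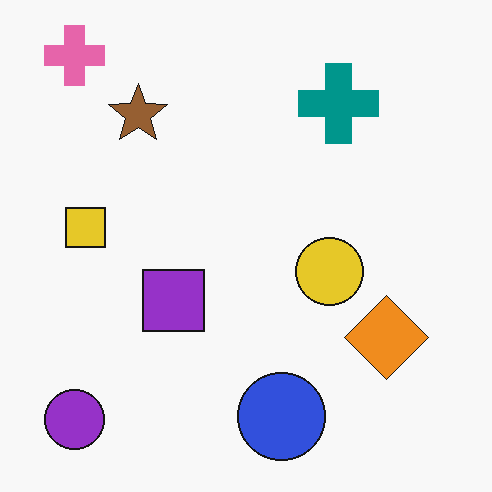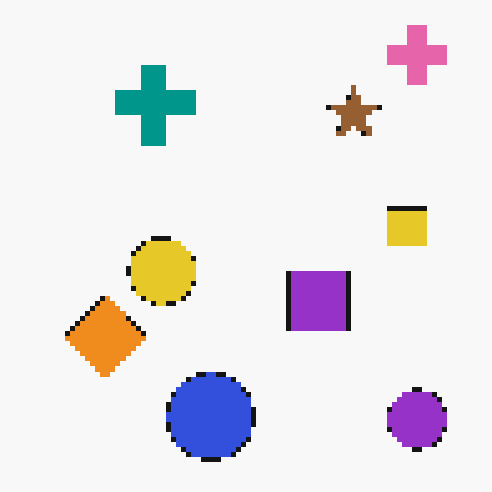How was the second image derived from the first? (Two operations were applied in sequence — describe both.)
The transformation is: flipped horizontally (left ↔ right), then lightly pixelated (a mild mosaic effect).

The pink cross is in the top-left of the first image and the top-right of the second — shapes on opposite sides of the vertical midline have swapped in a mirror flip. Shapes are reduced to large square blocks; fine edges and outlines are lost — a downscale-then-upscale (mosaic) effect.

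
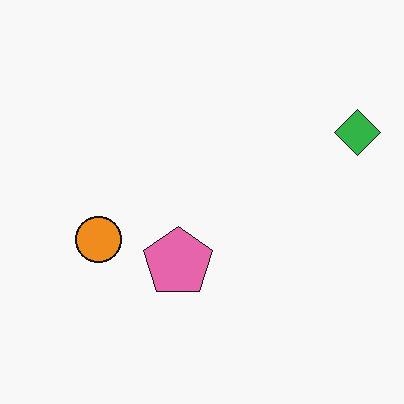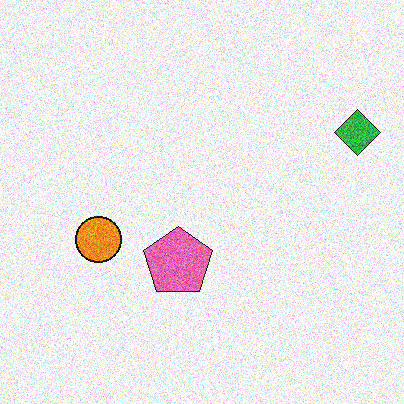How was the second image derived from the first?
Degraded with strong gaussian noise.

Random speckle covers the whole image, including the flat background.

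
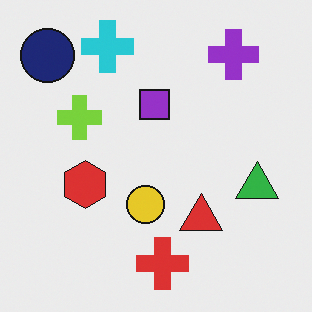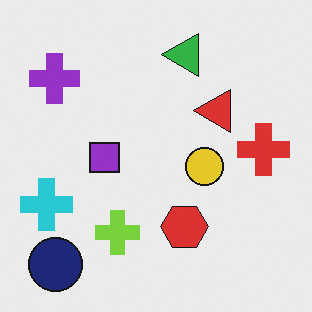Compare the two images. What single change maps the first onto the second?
The second image is the first rotated 90° counter-clockwise.

The navy circle sits in the top-left of the first image and the bottom-left of the second — consistent with a whole-image 90° counter-clockwise rotation.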